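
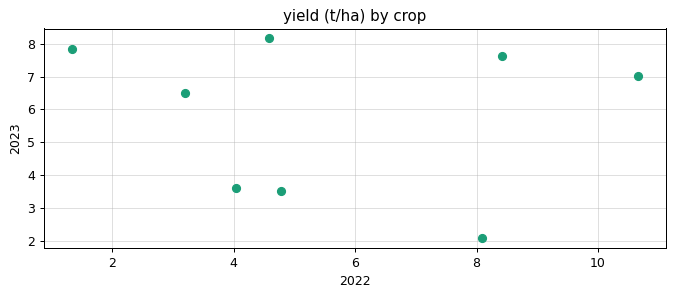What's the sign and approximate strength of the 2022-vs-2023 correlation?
Points are roughly uncorrelated; weak (|r| ≈ 0.1).

no clear correlation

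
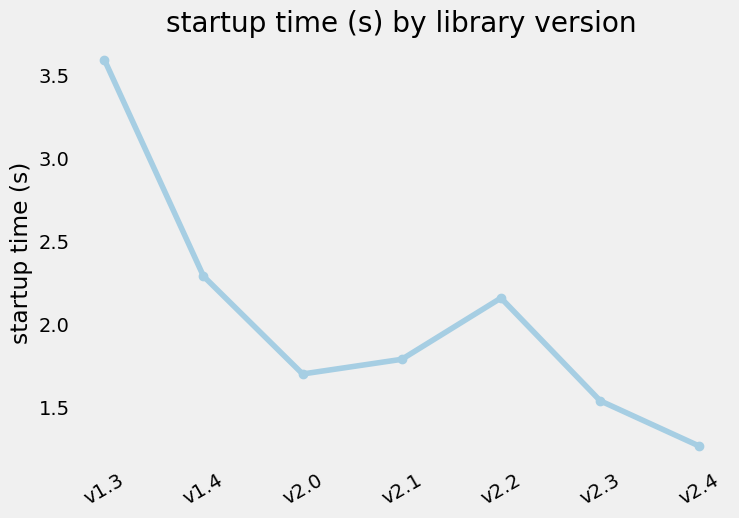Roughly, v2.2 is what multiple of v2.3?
≈ 1.38×

v2.2 ≈ 2.2, v2.3 ≈ 1.6; 2.2/1.6 ≈ 1.38.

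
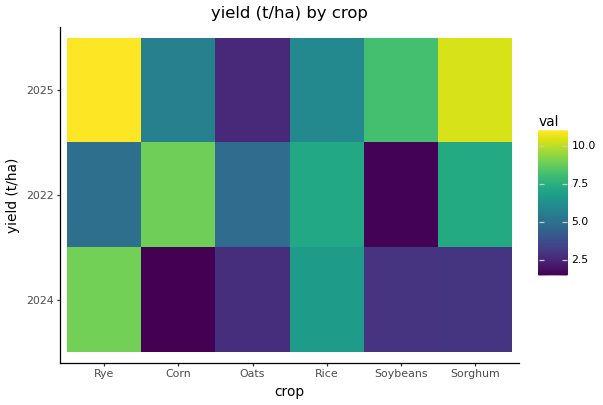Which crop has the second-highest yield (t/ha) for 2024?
Top 3 for 2024: Rye ≈ 9, Rice ≈ 7, Sorghum ≈ 3.

Rice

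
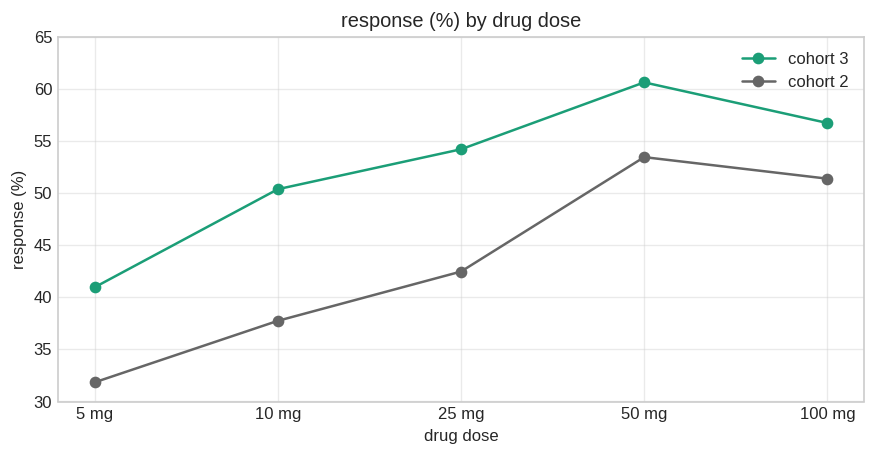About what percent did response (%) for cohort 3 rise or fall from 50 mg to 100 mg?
50 mg ≈ 60, 100 mg ≈ 55; (55 − 60) / 60 ≈ -8.3%.

≈ -8.3%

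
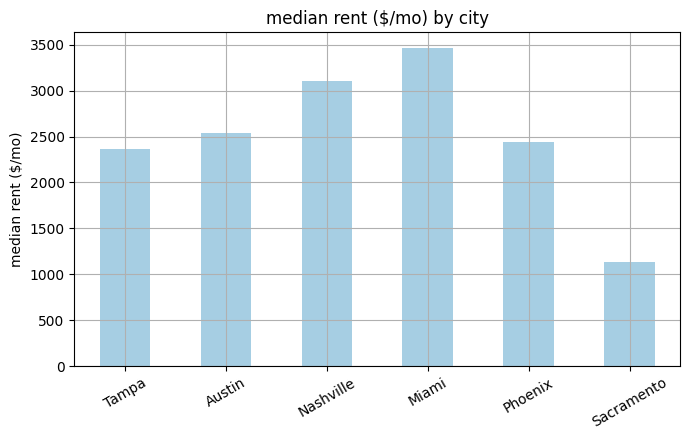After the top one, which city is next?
Nashville

Top 3: Miami ≈ 3500, Nashville ≈ 3000, Austin ≈ 2500.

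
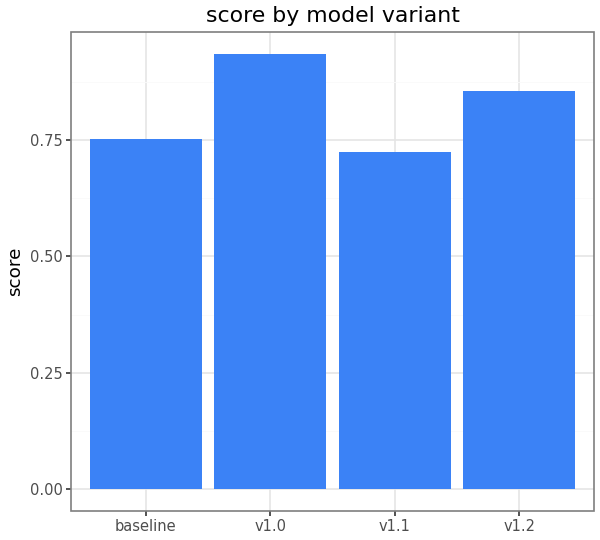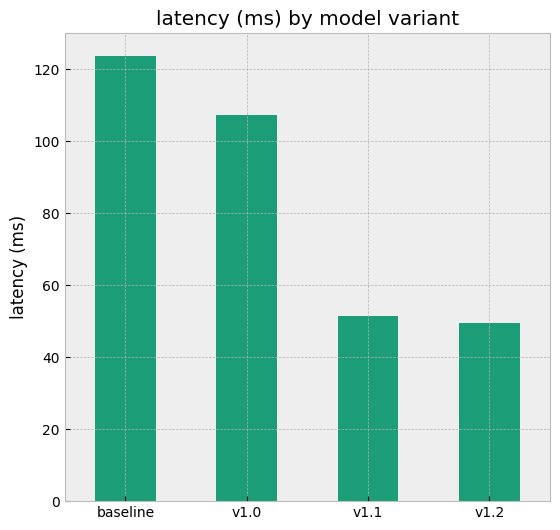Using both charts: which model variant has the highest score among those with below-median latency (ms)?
v1.2

Chart 2 median latency (ms) ≈ 80; below-median model variants: v1.1, v1.2. Among those, v1.2 has the highest score (≈ 0.9).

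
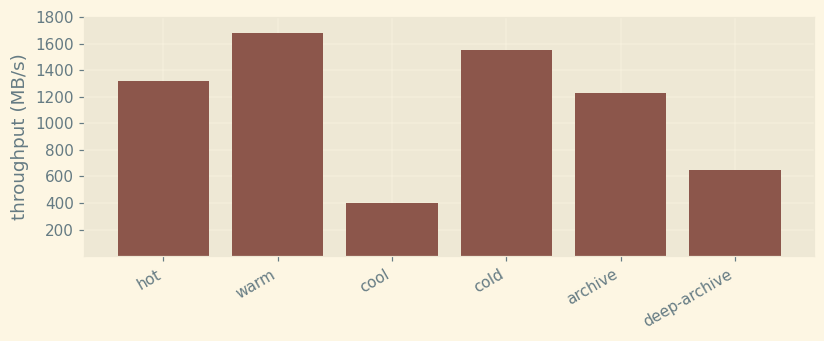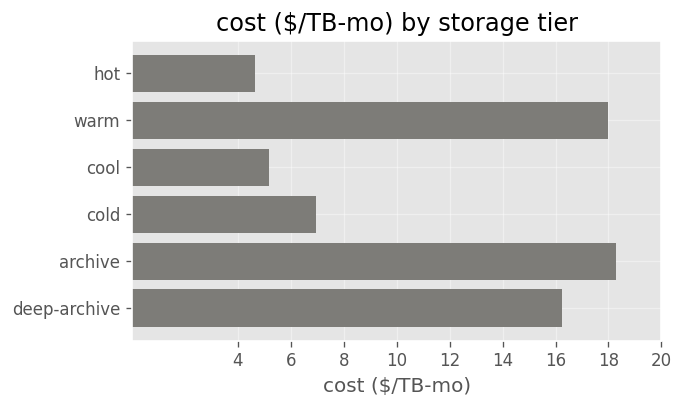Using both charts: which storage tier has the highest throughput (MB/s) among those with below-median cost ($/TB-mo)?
cold

Chart 2 median cost ($/TB-mo) ≈ 12; below-median storage tiers: hot, cool, cold. Among those, cold has the highest throughput (MB/s) (≈ 1600).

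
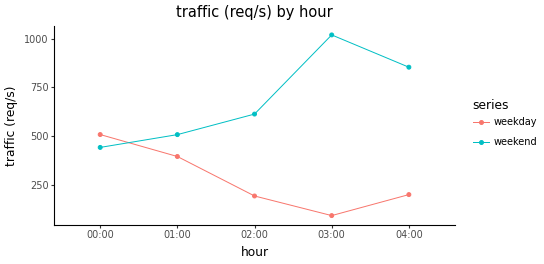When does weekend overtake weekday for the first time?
01:00

00:00: weekend ≈ 400 vs weekday ≈ 500 (not yet); 01:00: weekend ≈ 500 vs weekday ≈ 400 (first crossover).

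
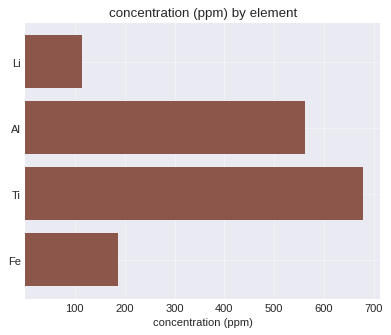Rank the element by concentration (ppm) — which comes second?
Al

Top 3: Ti ≈ 700, Al ≈ 600, Fe ≈ 200.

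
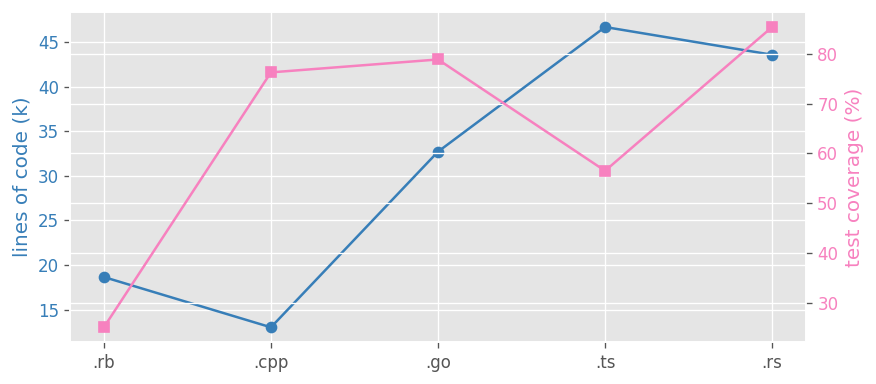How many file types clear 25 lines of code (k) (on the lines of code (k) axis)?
3

Above 25: .go, .ts, .rs.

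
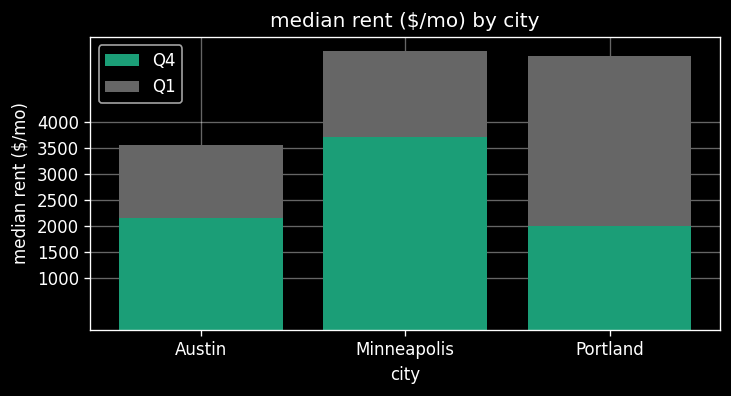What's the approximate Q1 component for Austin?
≈ 1500

Q1 top ≈ 3500, bottom ≈ 2000; segment ≈ 1500.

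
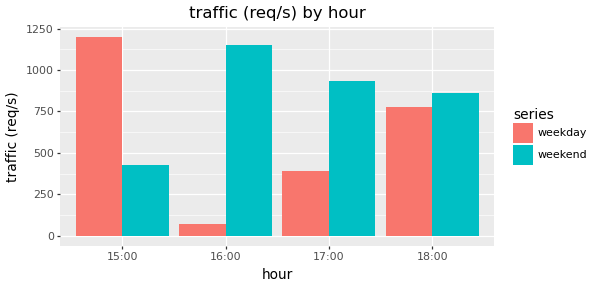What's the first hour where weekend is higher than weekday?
16:00

15:00: weekend ≈ 400 vs weekday ≈ 1200 (not yet); 16:00: weekend ≈ 1100 vs weekday ≈ 100 (first crossover).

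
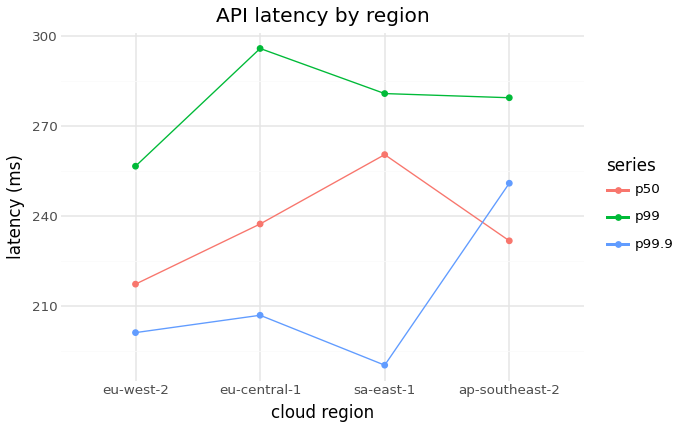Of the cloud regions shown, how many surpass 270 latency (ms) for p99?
Above 270: eu-central-1, sa-east-1, ap-southeast-2.

3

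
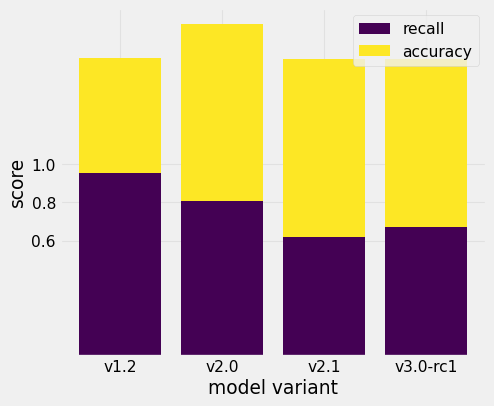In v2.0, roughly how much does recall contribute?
≈ 0.8

recall top ≈ 0.8, bottom ≈ 0.0; segment ≈ 0.8.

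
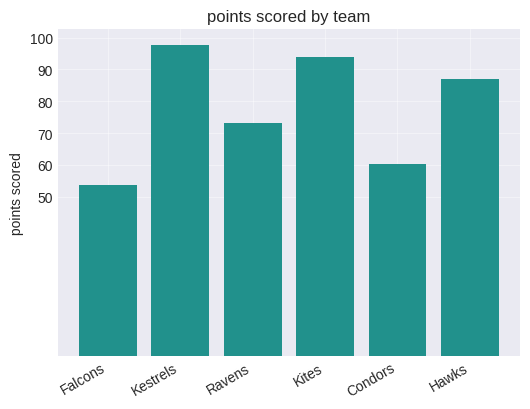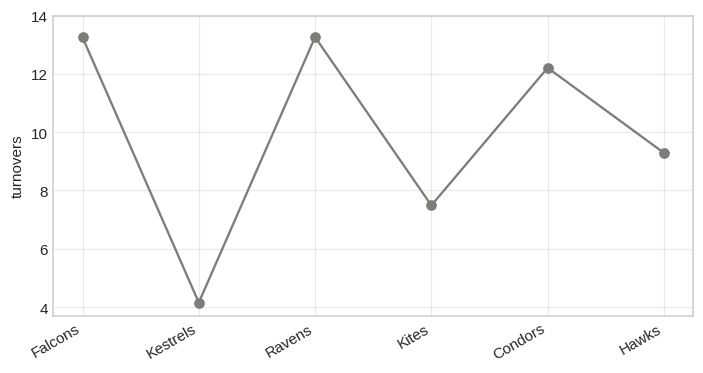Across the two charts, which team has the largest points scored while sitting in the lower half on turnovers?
Chart 2 median turnovers ≈ 10; below-median teams: Kestrels, Kites, Hawks. Among those, Kestrels has the highest points scored (≈ 100).

Kestrels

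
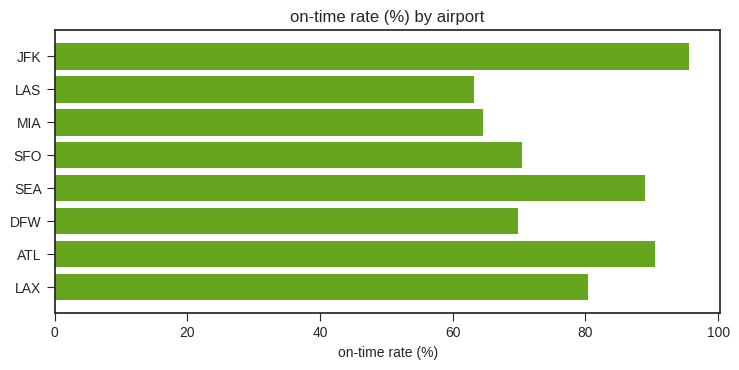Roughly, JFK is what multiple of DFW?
JFK ≈ 100, DFW ≈ 70; 100/70 ≈ 1.43.

≈ 1.43×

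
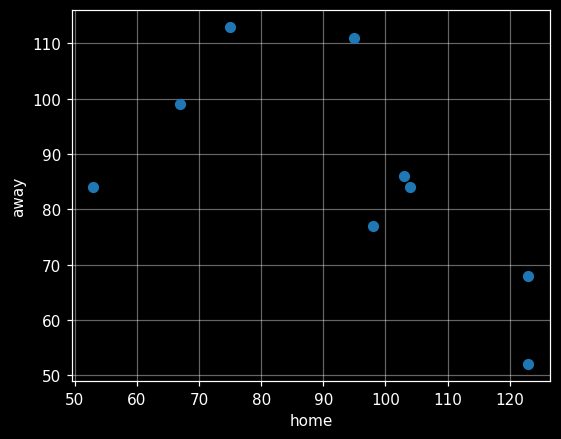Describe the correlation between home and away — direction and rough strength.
negative, moderate

Points are negatively correlated; moderate (|r| ≈ 0.6).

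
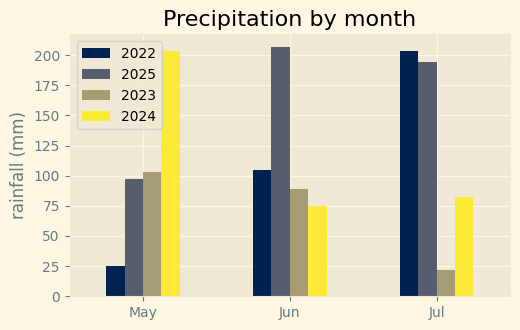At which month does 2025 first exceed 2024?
May: 2025 ≈ 100 vs 2024 ≈ 200 (not yet); Jun: 2025 ≈ 200 vs 2024 ≈ 80 (first crossover).

Jun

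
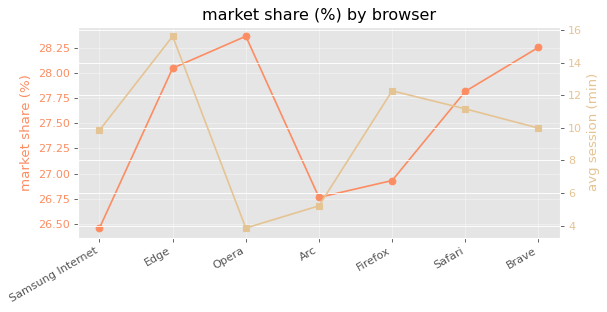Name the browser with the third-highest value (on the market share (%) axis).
Top 4 (on the market share (%) axis): Opera ≈ 28.4, Brave ≈ 28.2, Edge ≈ 28.0, Safari ≈ 27.8.

Edge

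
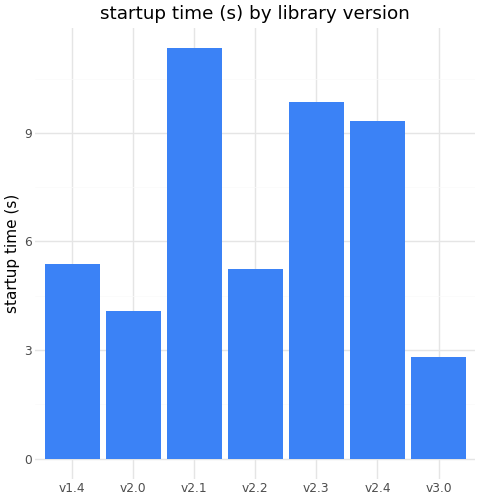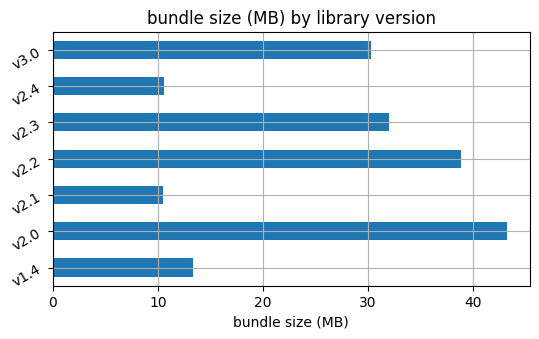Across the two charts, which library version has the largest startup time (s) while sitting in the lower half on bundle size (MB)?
Chart 2 median bundle size (MB) ≈ 30; below-median library versions: v1.4, v2.1, v2.4. Among those, v2.1 has the highest startup time (s) (≈ 12).

v2.1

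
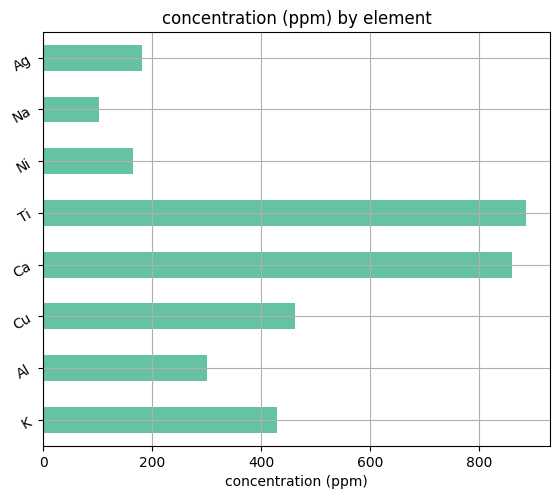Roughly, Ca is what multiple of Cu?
≈ 1.8×

Ca ≈ 900, Cu ≈ 500; 900/500 ≈ 1.8.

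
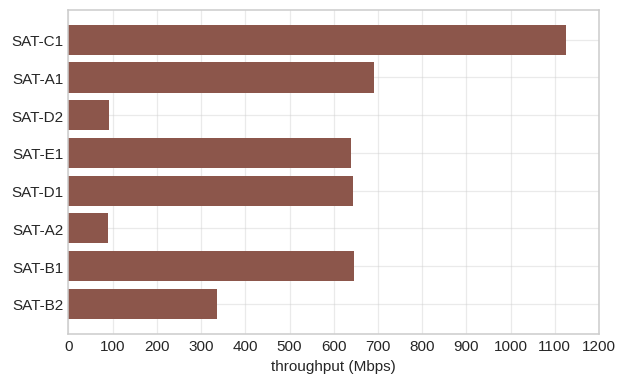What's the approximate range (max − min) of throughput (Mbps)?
≈ 1000

Max SAT-C1 ≈ 1100, min SAT-A2 ≈ 100; range ≈ 1000.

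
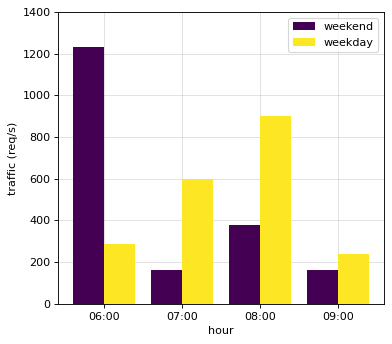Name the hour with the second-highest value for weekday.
Top 3 for weekday: 08:00 ≈ 1000, 07:00 ≈ 600, 06:00 ≈ 200.

07:00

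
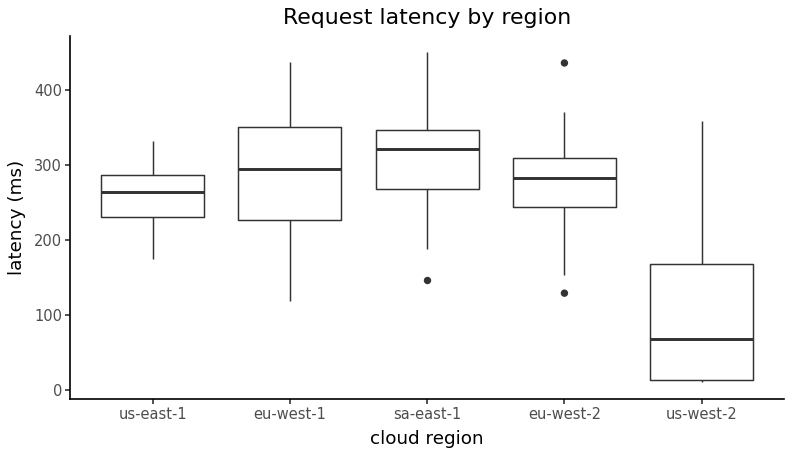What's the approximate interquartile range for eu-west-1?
Q3 ≈ 360, Q1 ≈ 220; IQR ≈ 140.

≈ 140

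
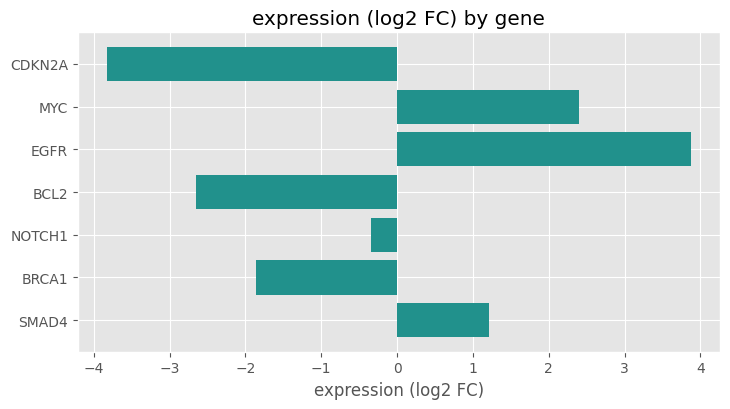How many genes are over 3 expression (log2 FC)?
1

Above 3: EGFR.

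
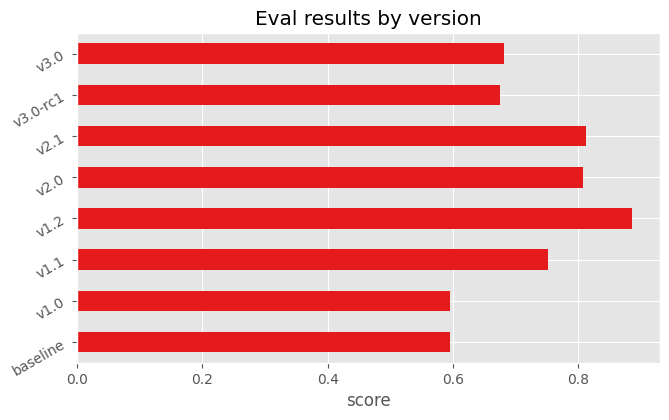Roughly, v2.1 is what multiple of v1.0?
≈ 1.33×

v2.1 ≈ 0.8, v1.0 ≈ 0.6; 0.8/0.6 ≈ 1.33.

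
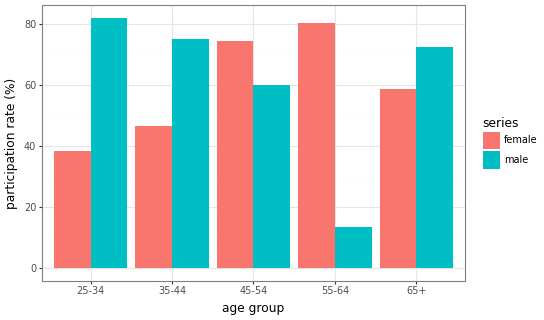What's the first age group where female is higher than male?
35-44: female ≈ 50 vs male ≈ 80 (not yet); 45-54: female ≈ 70 vs male ≈ 60 (first crossover).

45-54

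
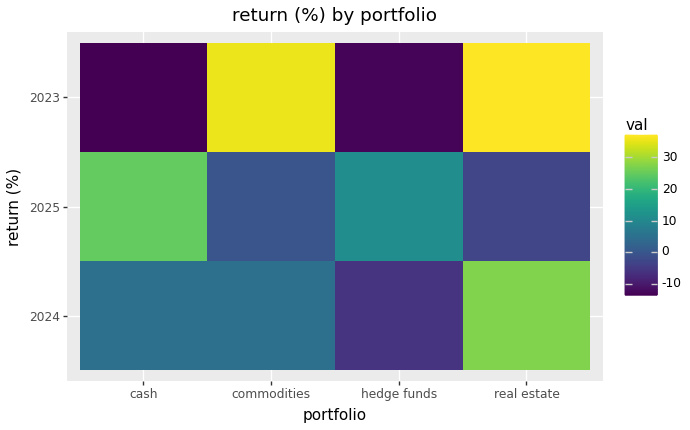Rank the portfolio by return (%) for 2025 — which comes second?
Top 3 for 2025: cash ≈ 25, hedge funds ≈ 10, commodities ≈ 0.

hedge funds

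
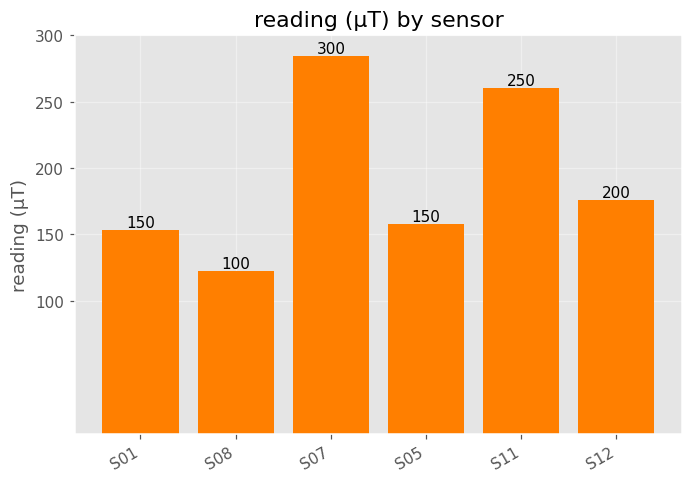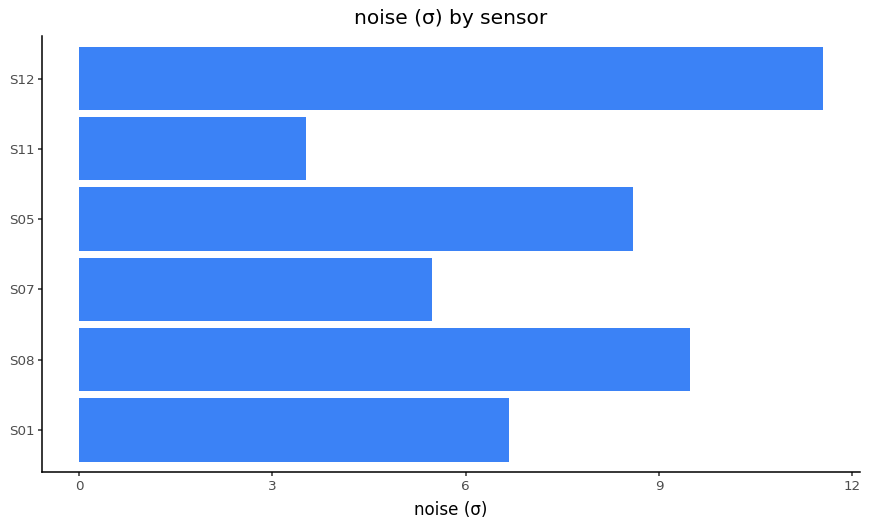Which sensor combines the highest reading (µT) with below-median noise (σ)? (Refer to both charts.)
Chart 2 median noise (σ) ≈ 8; below-median sensors: S01, S07, S11. Among those, S07 has the highest reading (µT) (≈ 300).

S07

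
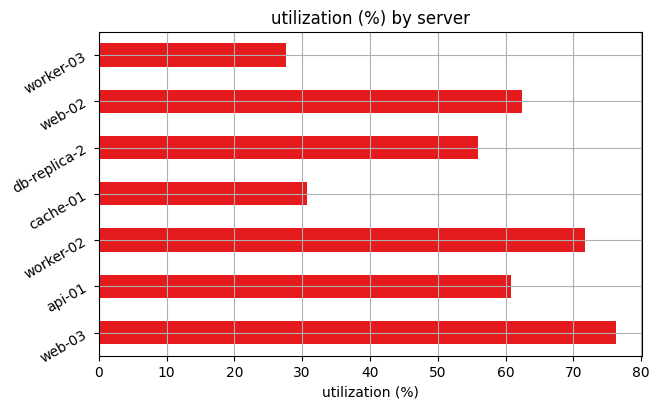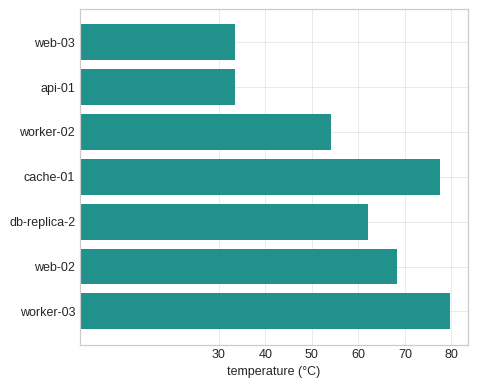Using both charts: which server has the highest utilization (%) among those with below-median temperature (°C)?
Chart 2 median temperature (°C) ≈ 60; below-median servers: web-03, api-01, worker-02. Among those, web-03 has the highest utilization (%) (≈ 80).

web-03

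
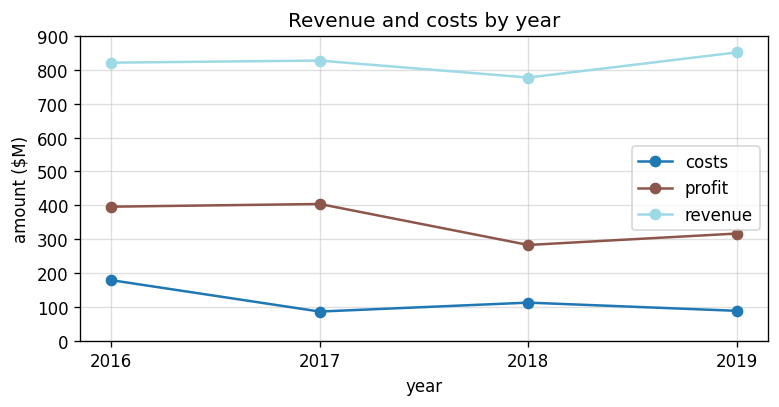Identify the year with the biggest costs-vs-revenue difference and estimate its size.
2019, ≈ 800 $M

2019: costs ≈ 100, revenue ≈ 900 → gap ≈ 800. Next-largest (2017) is only ≈ 700.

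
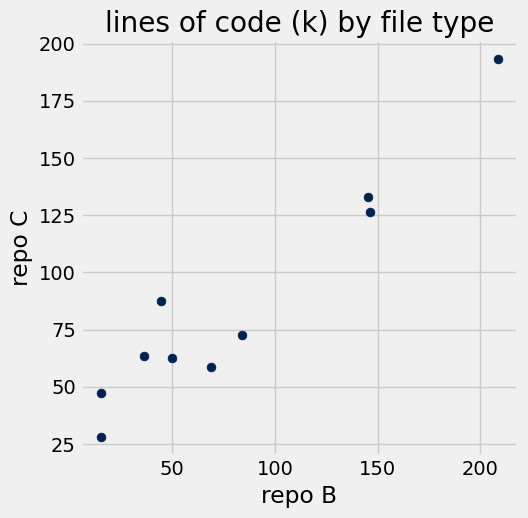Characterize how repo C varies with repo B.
positive, strong

Points are positively correlated; strong (|r| ≈ 1.0).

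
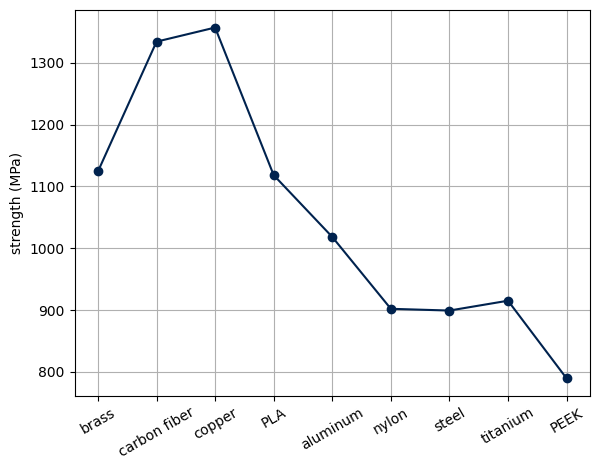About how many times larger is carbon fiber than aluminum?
carbon fiber ≈ 1350, aluminum ≈ 1000; 1350/1000 ≈ 1.35.

≈ 1.35×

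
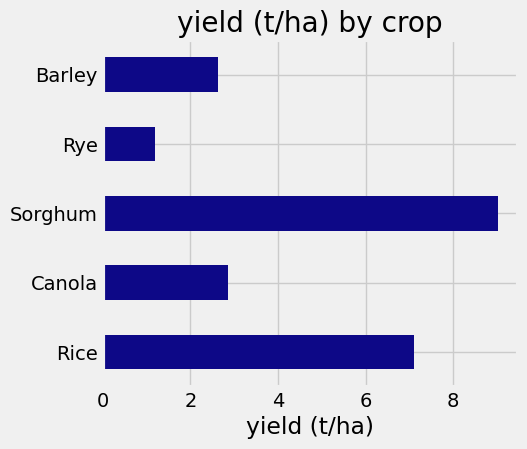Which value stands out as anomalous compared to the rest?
Sorghum ≈ 9; the rest sit between ≈ 1 and ≈ 7.

Sorghum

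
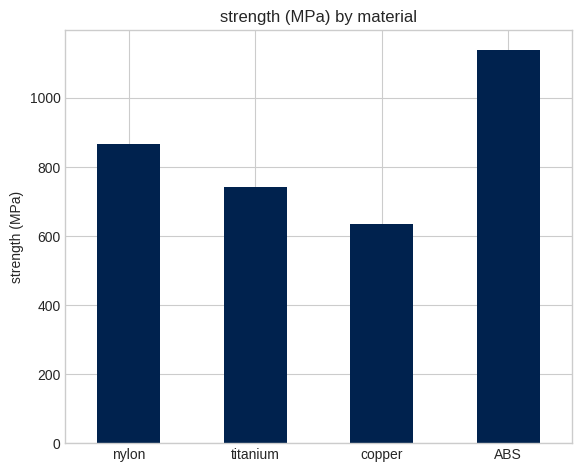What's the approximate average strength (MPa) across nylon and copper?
≈ 750

(900 + 600) / 2 ≈ 750.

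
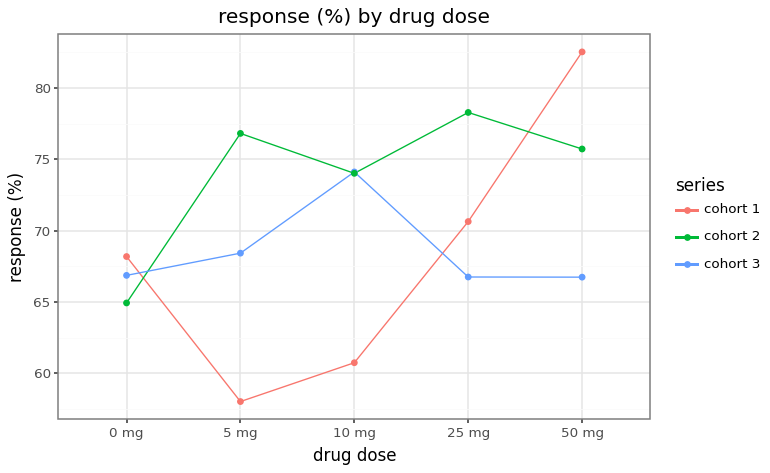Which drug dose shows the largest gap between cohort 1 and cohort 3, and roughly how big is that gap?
50 mg: cohort 1 ≈ 85, cohort 3 ≈ 65 → gap ≈ 20. Next-largest (10 mg) is only ≈ 15.

50 mg, ≈ 20 %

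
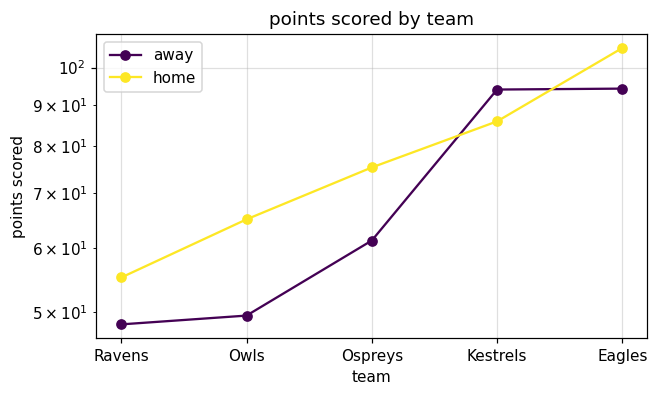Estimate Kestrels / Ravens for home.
Kestrels ≈ 85, Ravens ≈ 55; 85/55 ≈ 1.55.

≈ 1.55×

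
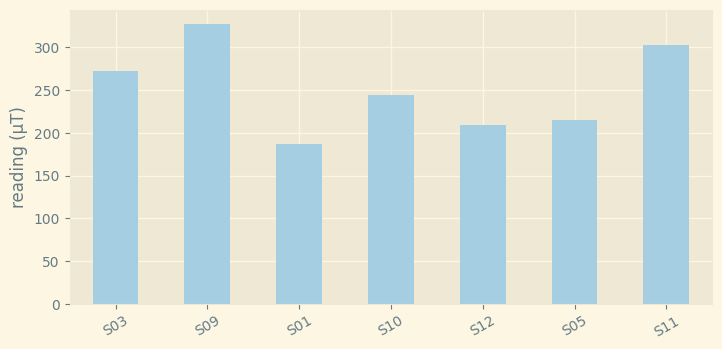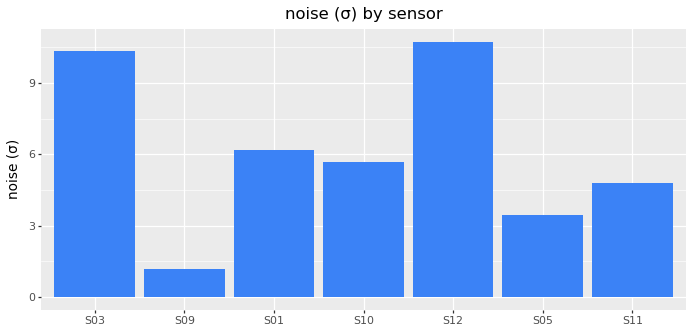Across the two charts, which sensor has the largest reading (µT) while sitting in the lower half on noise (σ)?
Chart 2 median noise (σ) ≈ 6; below-median sensors: S09, S05, S11. Among those, S09 has the highest reading (µT) (≈ 350).

S09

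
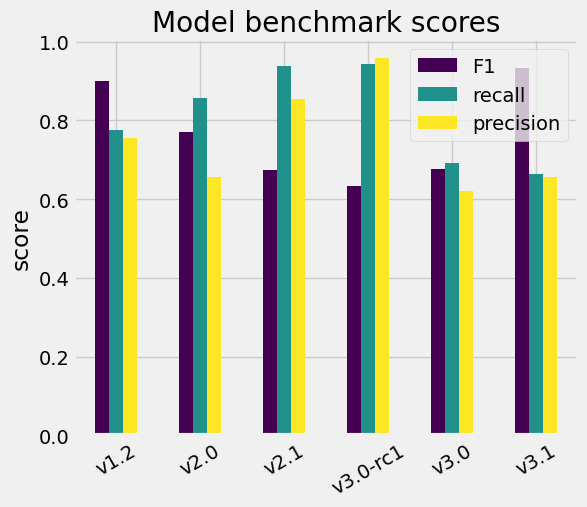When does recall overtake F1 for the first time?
v1.2: recall ≈ 0.8 vs F1 ≈ 0.9 (not yet); v2.0: recall ≈ 0.9 vs F1 ≈ 0.8 (first crossover).

v2.0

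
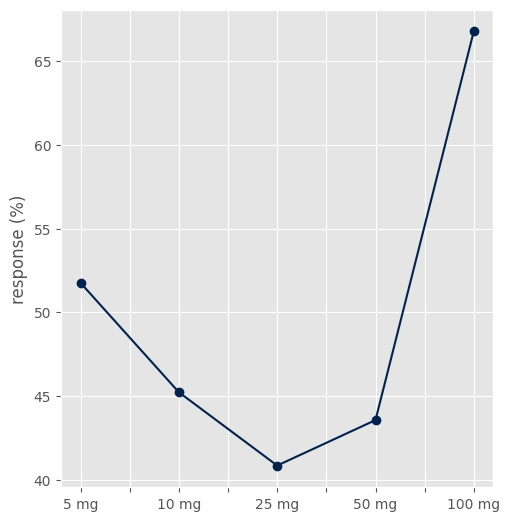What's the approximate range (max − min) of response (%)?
Max 100 mg ≈ 65, min 25 mg ≈ 40; range ≈ 25.

≈ 25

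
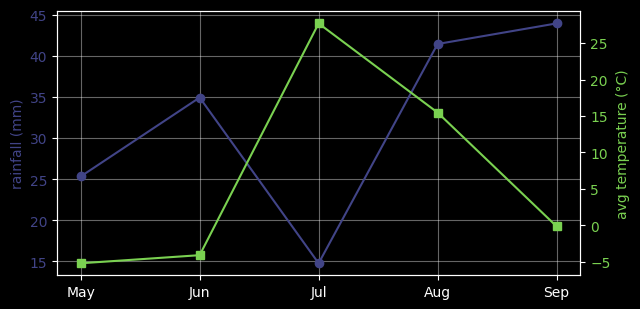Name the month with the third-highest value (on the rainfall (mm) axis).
Jun

Top 4 (on the rainfall (mm) axis): Sep ≈ 45, Aug ≈ 40, Jun ≈ 35, May ≈ 25.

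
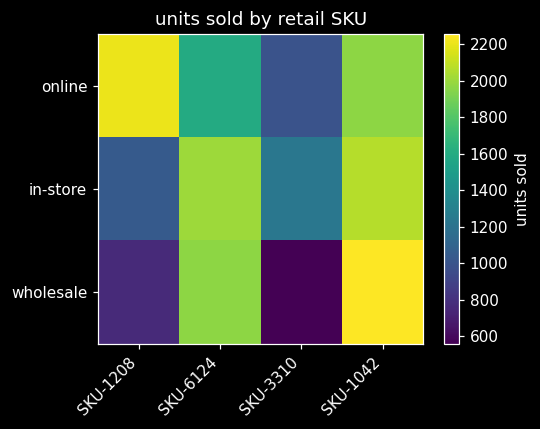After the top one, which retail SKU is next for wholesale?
Top 3 for wholesale: SKU-1042 ≈ 2200, SKU-6124 ≈ 2000, SKU-1208 ≈ 800.

SKU-6124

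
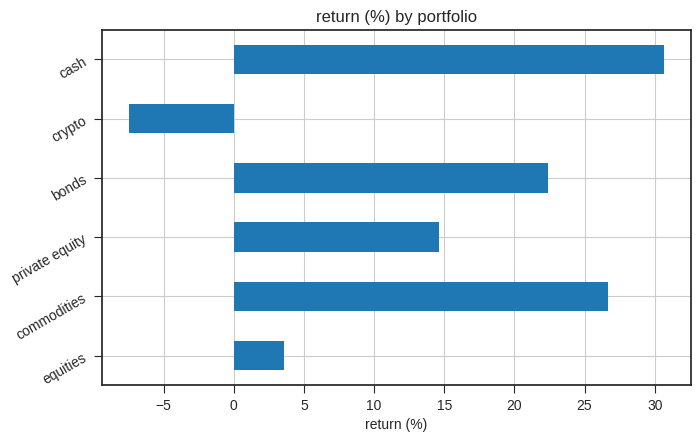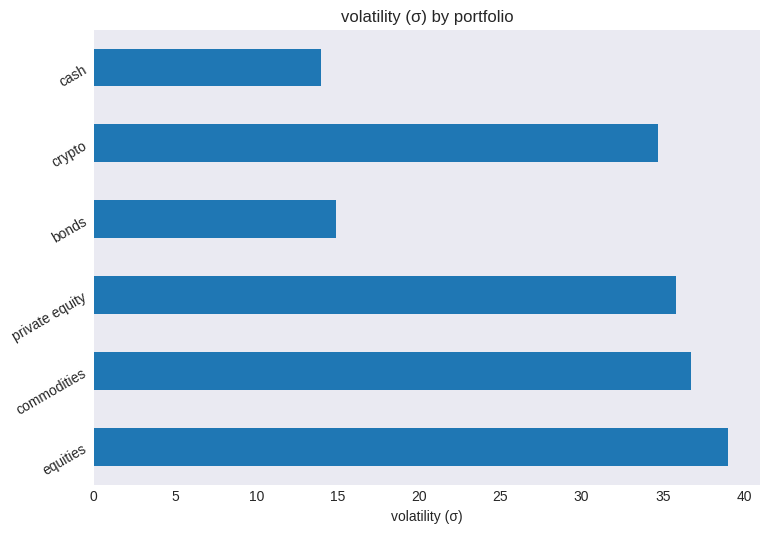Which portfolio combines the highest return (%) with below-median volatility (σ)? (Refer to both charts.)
cash

Chart 2 median volatility (σ) ≈ 35; below-median portfolios: bonds, crypto, cash. Among those, cash has the highest return (%) (≈ 30).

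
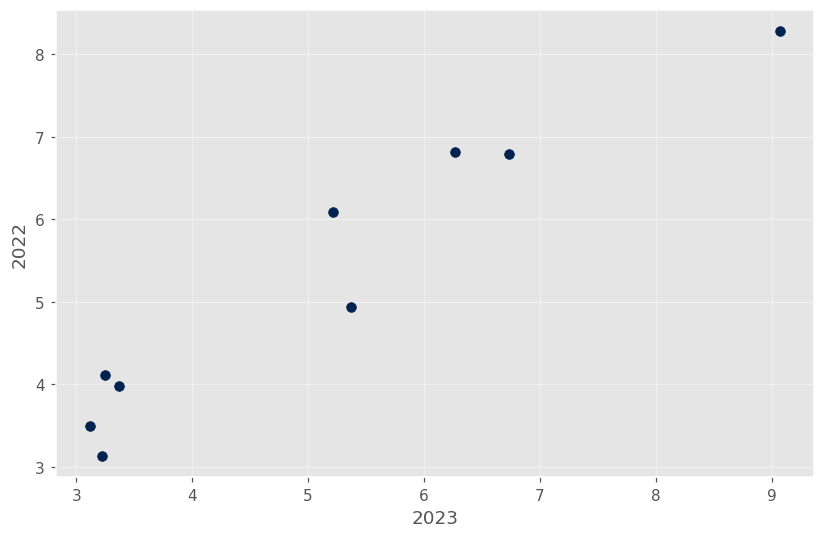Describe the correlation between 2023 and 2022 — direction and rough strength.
Points are positively correlated; strong (|r| ≈ 1.0).

positive, strong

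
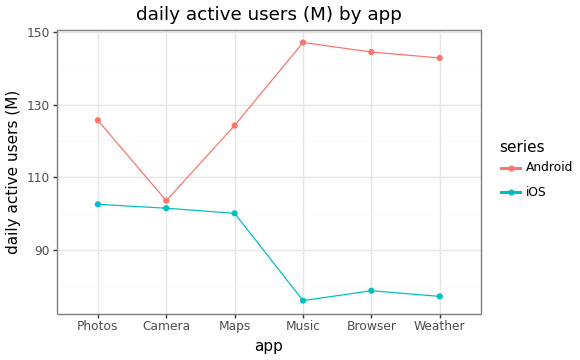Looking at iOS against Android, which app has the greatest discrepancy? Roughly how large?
Music, ≈ 70 M

Music: iOS ≈ 80, Android ≈ 150 → gap ≈ 70. Next-largest (Browser) is only ≈ 60.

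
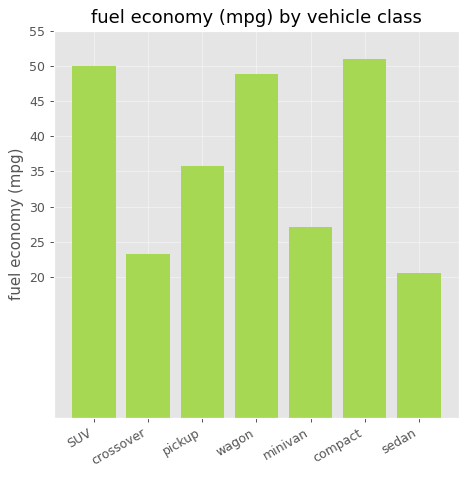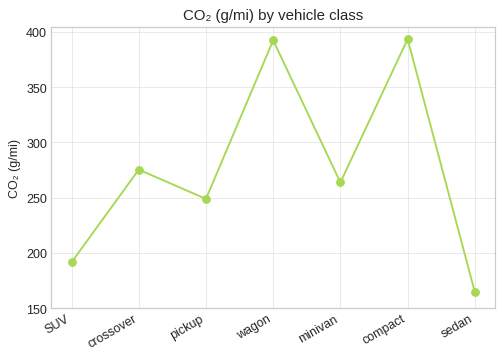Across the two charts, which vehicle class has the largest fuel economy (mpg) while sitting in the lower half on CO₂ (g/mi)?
Chart 2 median CO₂ (g/mi) ≈ 250; below-median vehicle classes: SUV, pickup, sedan. Among those, SUV has the highest fuel economy (mpg) (≈ 50).

SUV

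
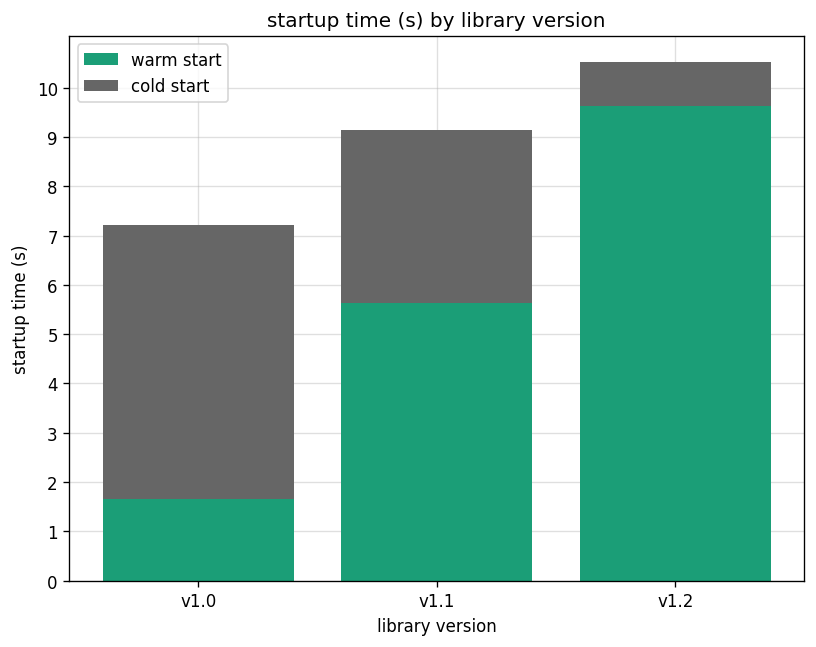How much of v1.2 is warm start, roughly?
≈ 10

warm start top ≈ 10, bottom ≈ 0; segment ≈ 10.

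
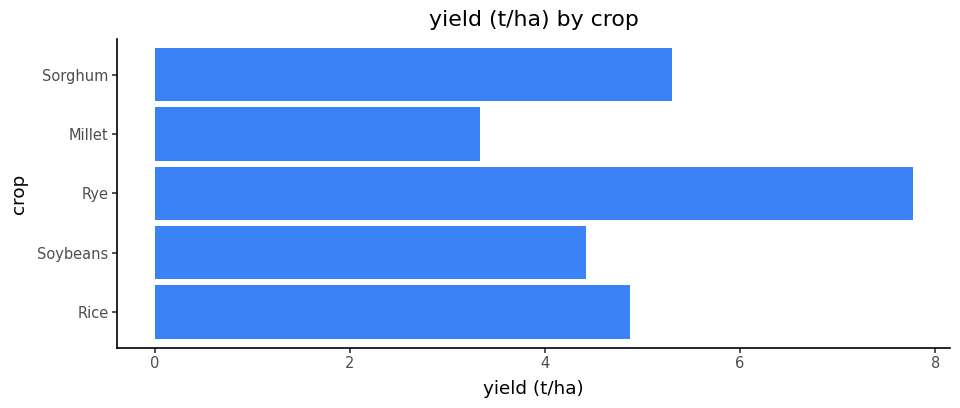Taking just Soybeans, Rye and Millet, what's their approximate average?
(4 + 8 + 3) / 3 ≈ 5.

≈ 5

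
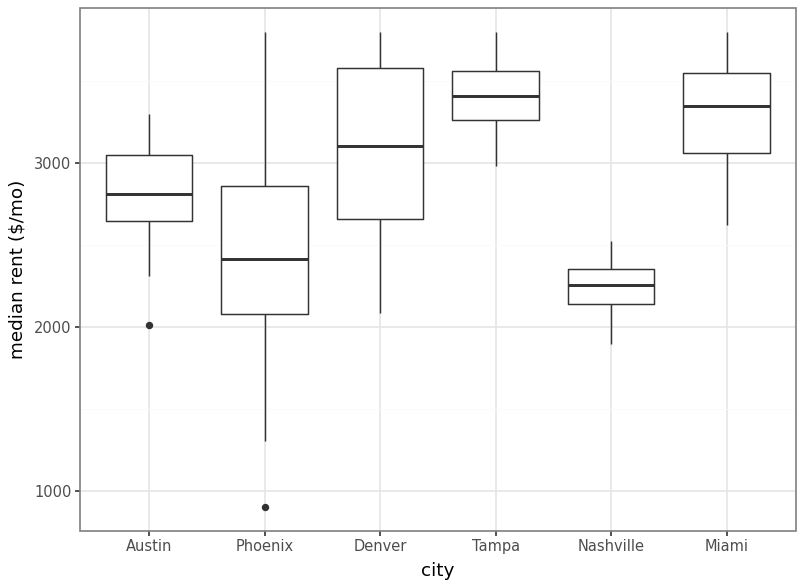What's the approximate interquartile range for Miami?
≈ 400

Q3 ≈ 3500, Q1 ≈ 3100; IQR ≈ 400.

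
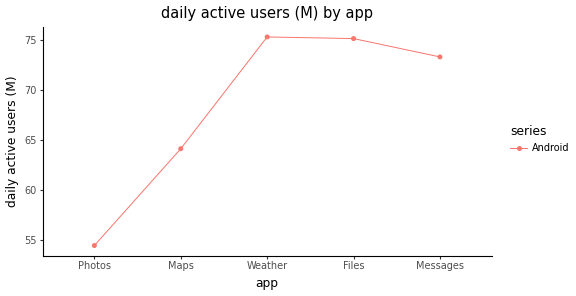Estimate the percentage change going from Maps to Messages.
≈ +15.6%

Maps ≈ 64, Messages ≈ 74; (74 − 64) / 64 ≈ +15.6%.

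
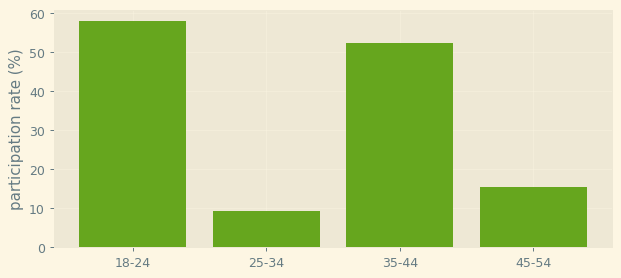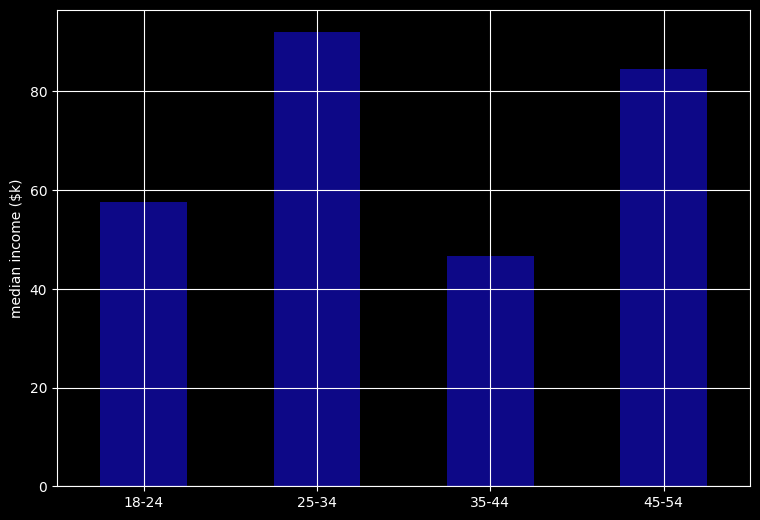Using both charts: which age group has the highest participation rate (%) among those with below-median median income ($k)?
18-24

Chart 2 median median income ($k) ≈ 70; below-median age groups: 18-24, 35-44. Among those, 18-24 has the highest participation rate (%) (≈ 60).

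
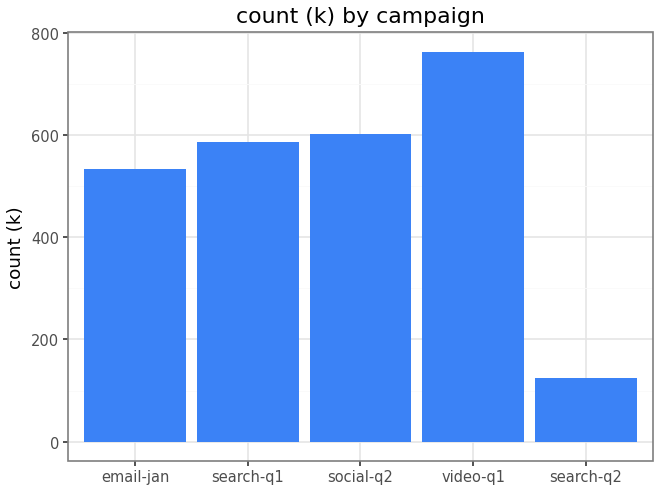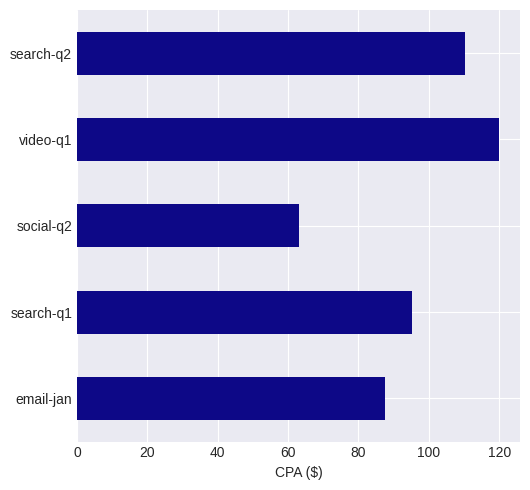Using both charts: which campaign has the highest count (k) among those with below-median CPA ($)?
Chart 2 median CPA ($) ≈ 100; below-median campaigns: email-jan, social-q2. Among those, social-q2 has the highest count (k) (≈ 600).

social-q2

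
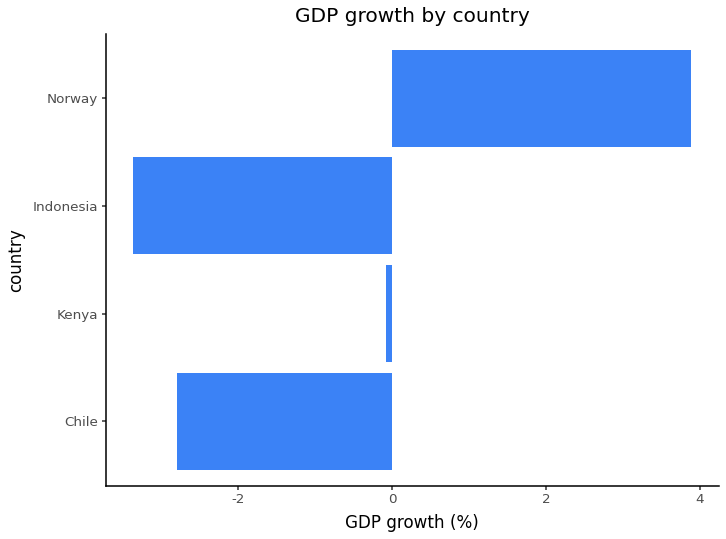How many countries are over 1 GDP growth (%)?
1

Above 1: Norway.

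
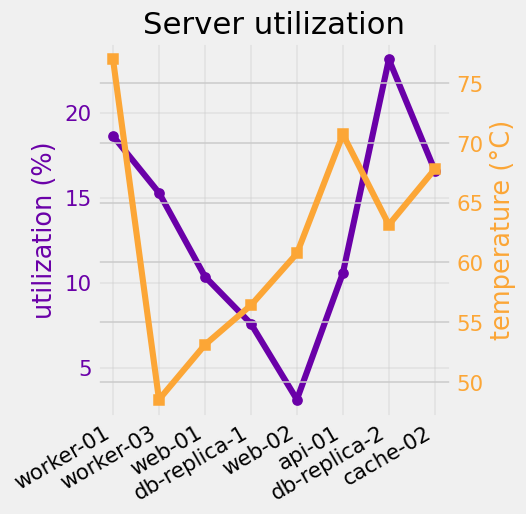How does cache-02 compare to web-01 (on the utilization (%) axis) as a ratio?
cache-02 ≈ 16, web-01 ≈ 10; 16/10 ≈ 1.6.

≈ 1.6×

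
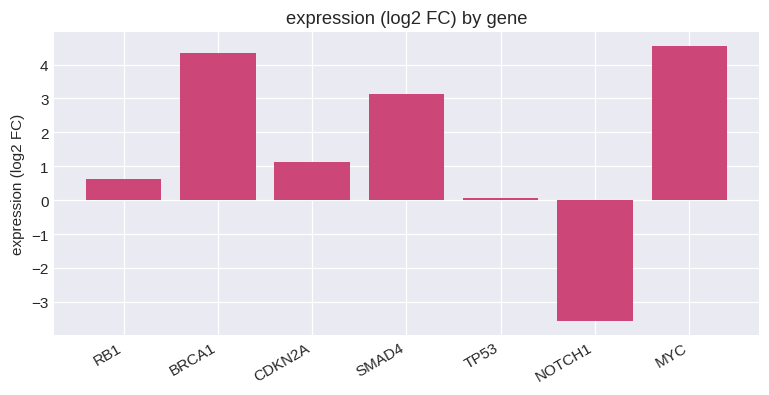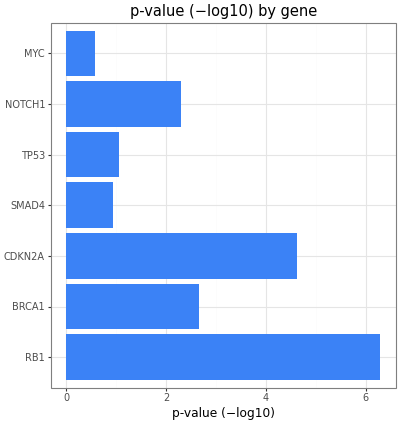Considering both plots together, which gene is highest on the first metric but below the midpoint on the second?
MYC

Chart 2 median p-value (−log10) ≈ 2; below-median genes: SMAD4, TP53, MYC. Among those, MYC has the highest expression (log2 FC) (≈ 4.5).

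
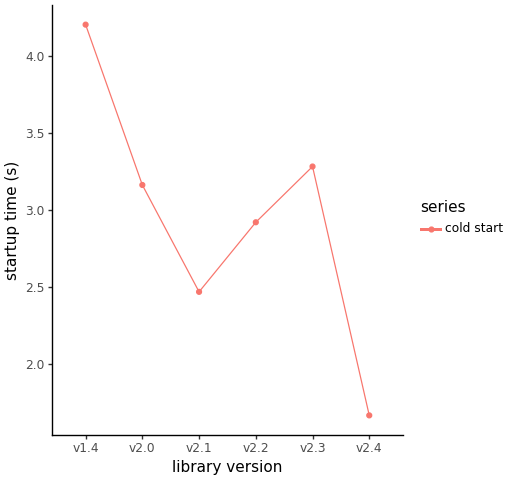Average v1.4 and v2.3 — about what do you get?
(4.0 + 3.5) / 2 ≈ 3.75.

≈ 3.75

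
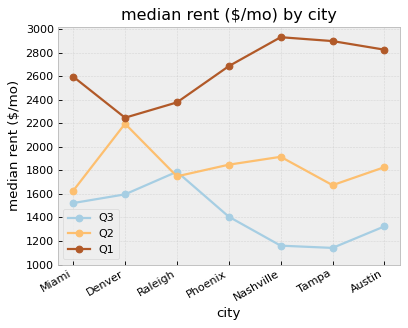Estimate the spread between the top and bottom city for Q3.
Max Raleigh ≈ 1800, min Tampa ≈ 1200; range ≈ 600.

≈ 600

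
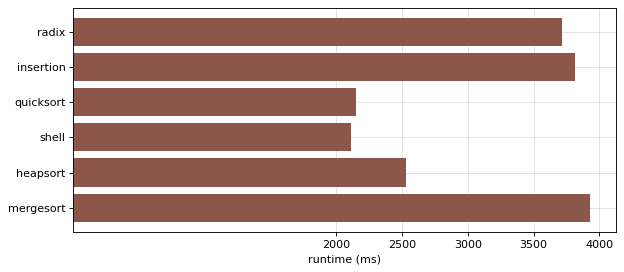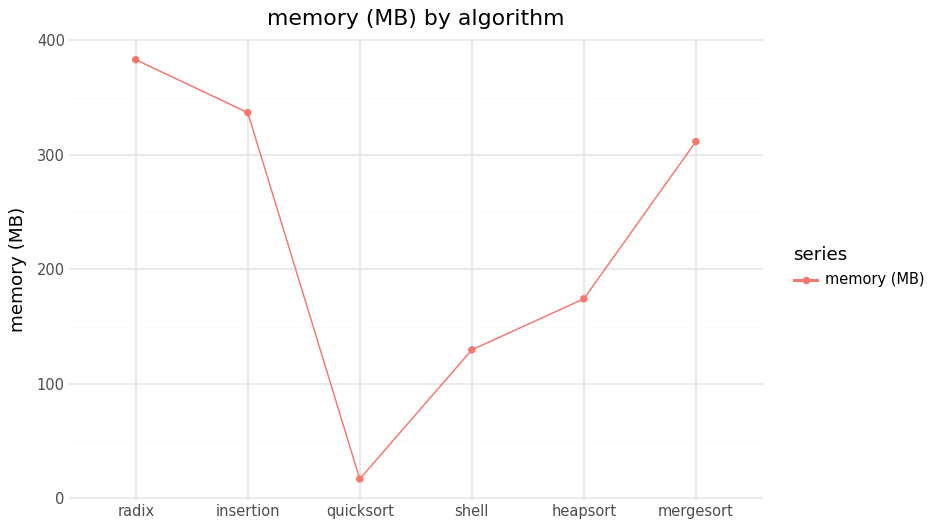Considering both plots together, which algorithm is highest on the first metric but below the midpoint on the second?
Chart 2 median memory (MB) ≈ 250; below-median algorithms: quicksort, shell, heapsort. Among those, heapsort has the highest runtime (ms) (≈ 2500).

heapsort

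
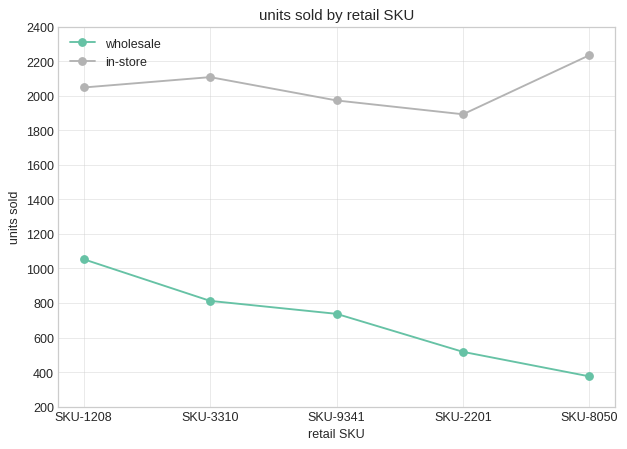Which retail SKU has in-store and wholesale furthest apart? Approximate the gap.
SKU-8050, ≈ 1800

SKU-8050: in-store ≈ 2200, wholesale ≈ 400 → gap ≈ 1800. Next-largest (SKU-2201) is only ≈ 1200.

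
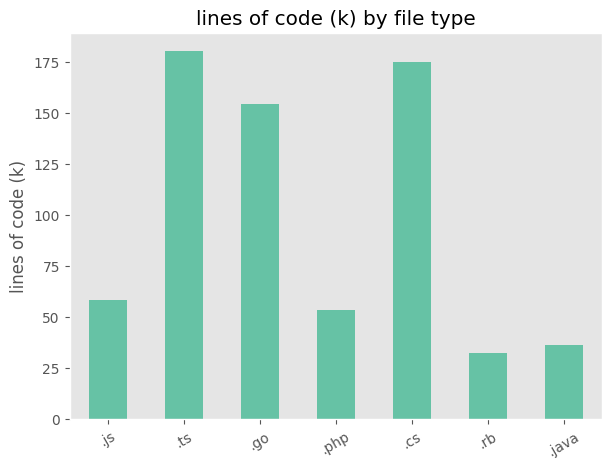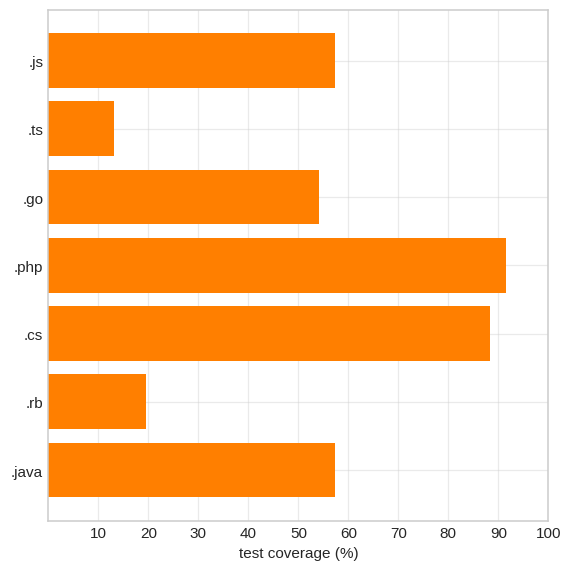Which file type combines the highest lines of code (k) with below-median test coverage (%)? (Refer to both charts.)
.ts

Chart 2 median test coverage (%) ≈ 60; below-median file types: .ts, .go, .rb. Among those, .ts has the highest lines of code (k) (≈ 180).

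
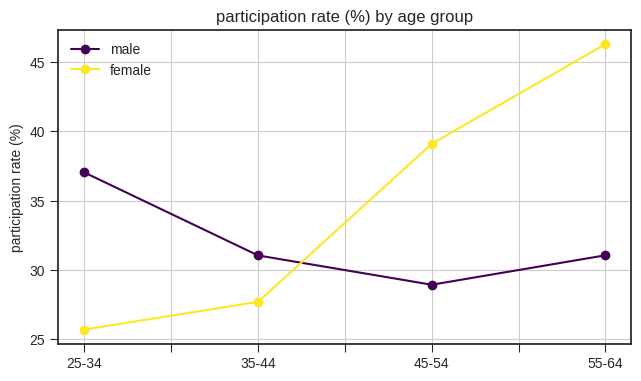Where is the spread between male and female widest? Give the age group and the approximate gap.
55-64, ≈ 14 %

55-64: male ≈ 32, female ≈ 46 → gap ≈ 14. Next-largest (25-34) is only ≈ 12.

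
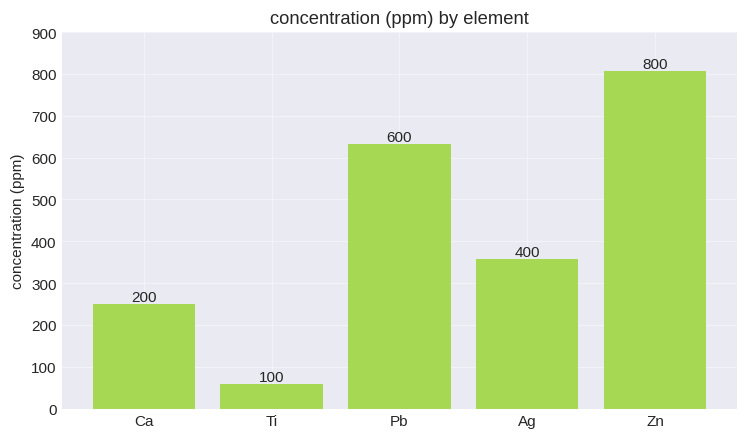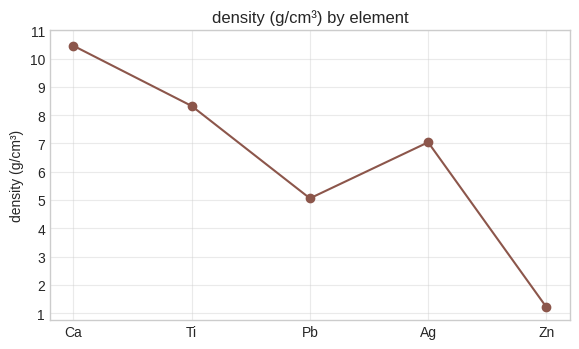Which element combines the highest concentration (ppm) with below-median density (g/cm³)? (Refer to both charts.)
Zn

Chart 2 median density (g/cm³) ≈ 7; below-median elements: Pb, Zn. Among those, Zn has the highest concentration (ppm) (≈ 800).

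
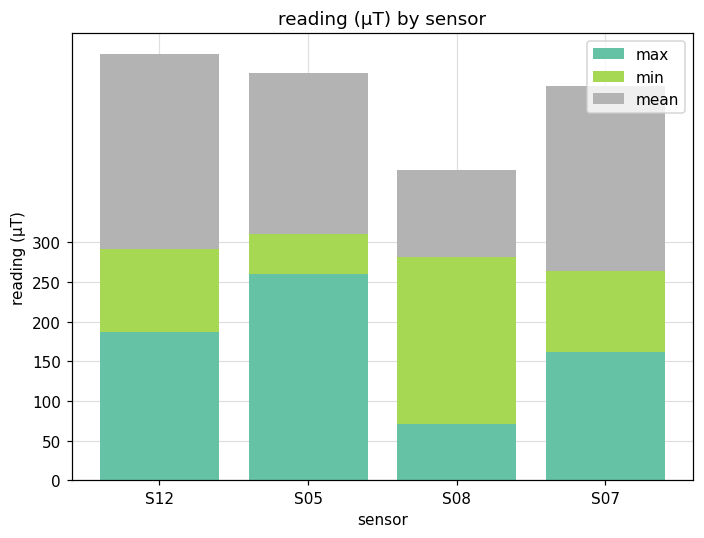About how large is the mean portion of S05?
≈ 200

mean top ≈ 500, bottom ≈ 300; segment ≈ 200.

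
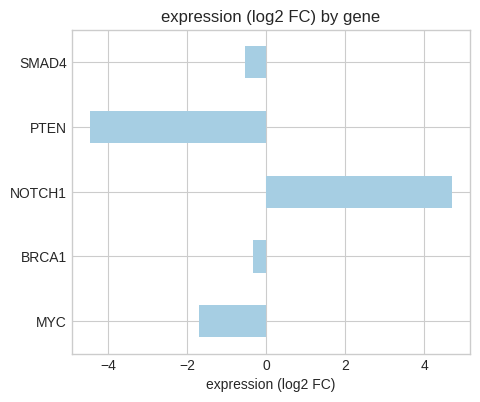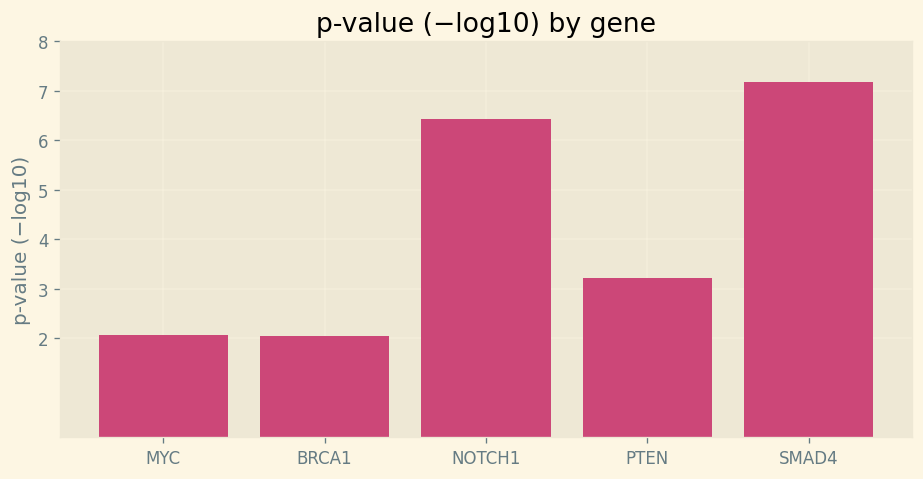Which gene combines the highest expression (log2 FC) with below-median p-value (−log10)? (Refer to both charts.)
BRCA1

Chart 2 median p-value (−log10) ≈ 3; below-median genes: MYC, BRCA1. Among those, BRCA1 has the highest expression (log2 FC) (≈ -0.5).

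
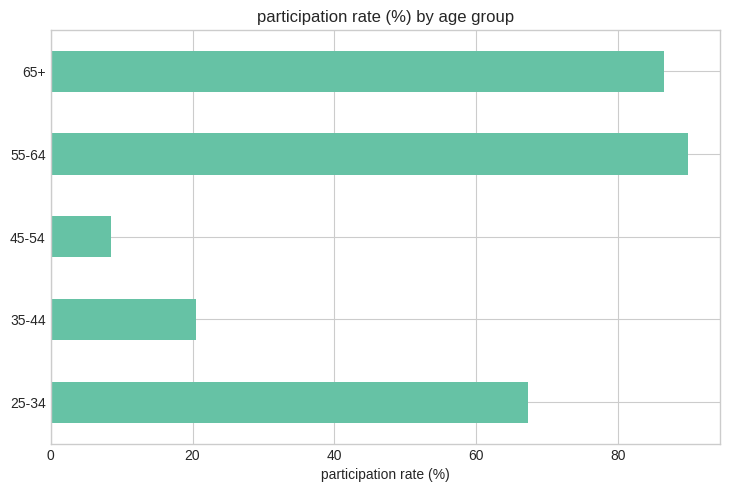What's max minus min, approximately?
Max 55-64 ≈ 90, min 45-54 ≈ 10; range ≈ 80.

≈ 80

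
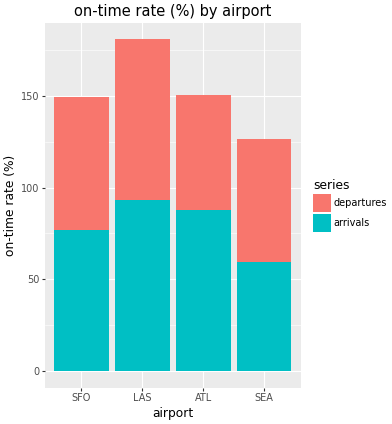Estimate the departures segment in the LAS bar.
departures top ≈ 180, bottom ≈ 100; segment ≈ 80.

≈ 80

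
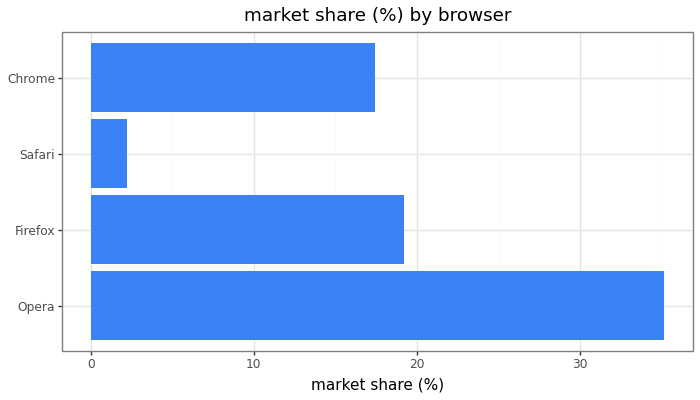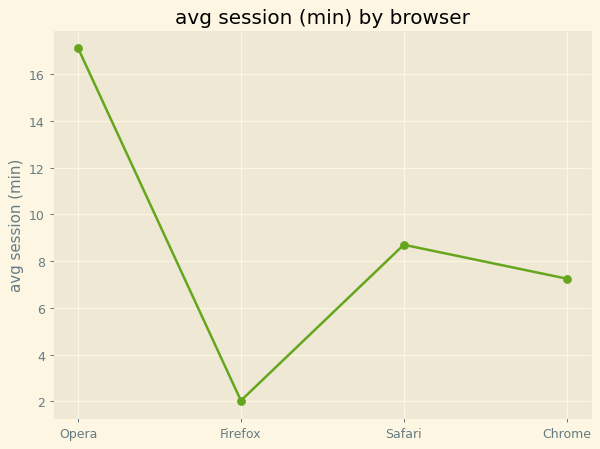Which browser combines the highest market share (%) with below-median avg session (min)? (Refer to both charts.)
Firefox

Chart 2 median avg session (min) ≈ 8; below-median browsers: Firefox, Chrome. Among those, Firefox has the highest market share (%) (≈ 20).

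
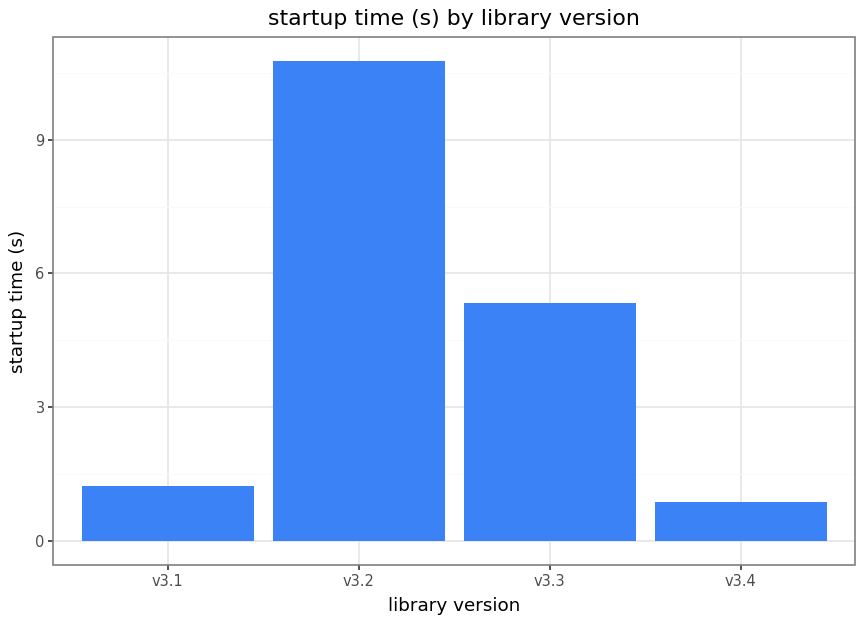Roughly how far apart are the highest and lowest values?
≈ 10

Max v3.2 ≈ 11, min v3.4 ≈ 1; range ≈ 10.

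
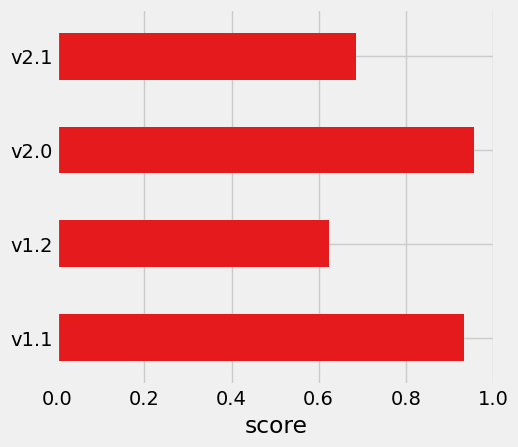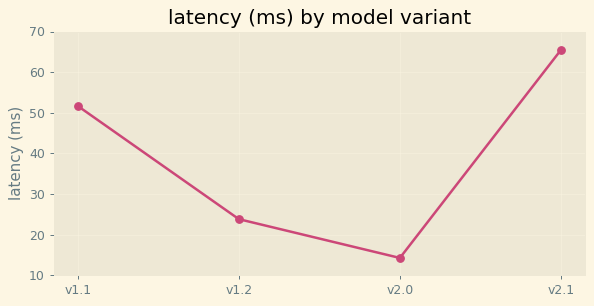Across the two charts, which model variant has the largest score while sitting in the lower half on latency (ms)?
v2.0

Chart 2 median latency (ms) ≈ 40; below-median model variants: v1.2, v2.0. Among those, v2.0 has the highest score (≈ 1).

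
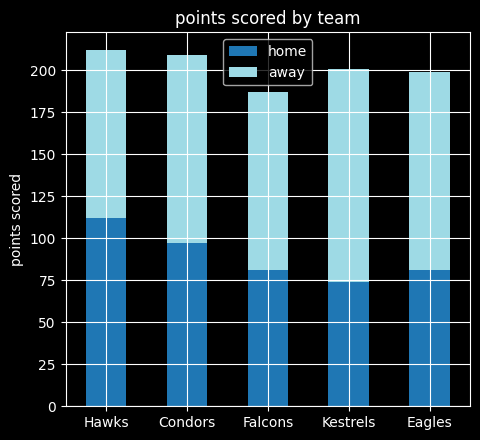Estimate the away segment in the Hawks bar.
≈ 100

away top ≈ 220, bottom ≈ 120; segment ≈ 100.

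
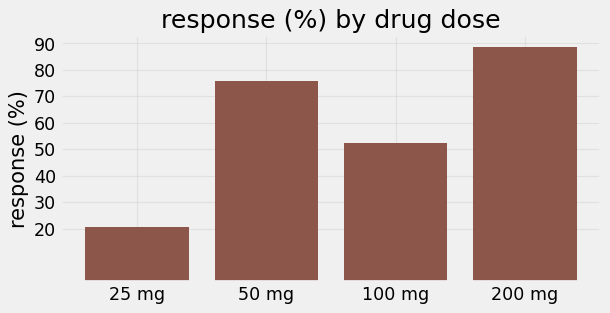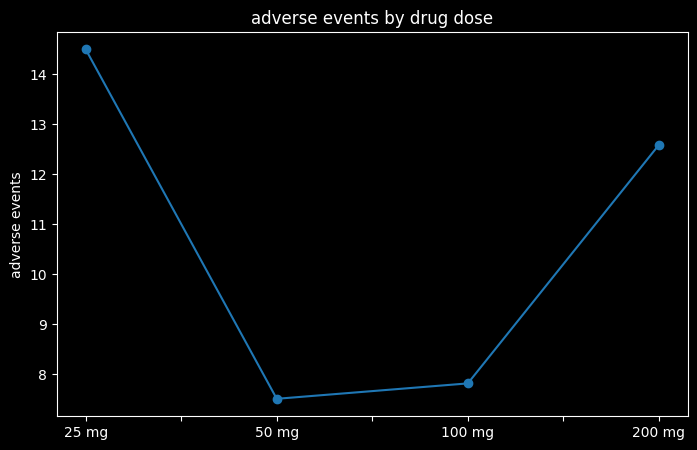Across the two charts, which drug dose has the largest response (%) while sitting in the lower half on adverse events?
Chart 2 median adverse events ≈ 10; below-median drug doses: 50 mg, 100 mg. Among those, 50 mg has the highest response (%) (≈ 80).

50 mg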